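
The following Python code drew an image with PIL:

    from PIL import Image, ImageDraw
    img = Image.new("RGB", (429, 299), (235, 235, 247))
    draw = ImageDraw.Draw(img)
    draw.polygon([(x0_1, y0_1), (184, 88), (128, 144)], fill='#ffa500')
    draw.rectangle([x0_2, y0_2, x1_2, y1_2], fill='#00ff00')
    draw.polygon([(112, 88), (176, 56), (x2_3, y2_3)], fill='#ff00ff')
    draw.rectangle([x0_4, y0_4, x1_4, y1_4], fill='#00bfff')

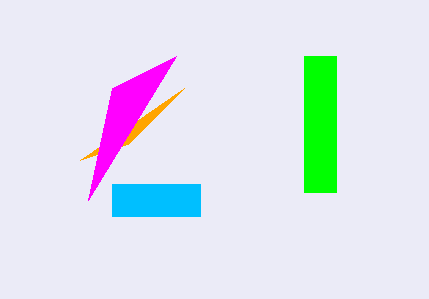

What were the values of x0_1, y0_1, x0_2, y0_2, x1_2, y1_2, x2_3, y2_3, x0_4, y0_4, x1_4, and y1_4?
x0_1 = 80
y0_1 = 160
x0_2 = 304
y0_2 = 56
x1_2 = 336
y1_2 = 192
x2_3 = 88
y2_3 = 200
x0_4 = 112
y0_4 = 184
x1_4 = 200
y1_4 = 216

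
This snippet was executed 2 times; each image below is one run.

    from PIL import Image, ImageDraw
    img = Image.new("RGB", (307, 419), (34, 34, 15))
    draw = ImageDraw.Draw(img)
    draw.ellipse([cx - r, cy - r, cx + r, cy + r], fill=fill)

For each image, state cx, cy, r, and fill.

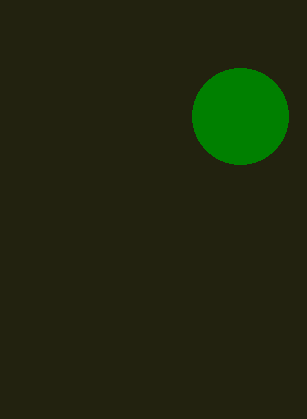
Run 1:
cx = 240; cy = 116; r = 48; fill = 'green'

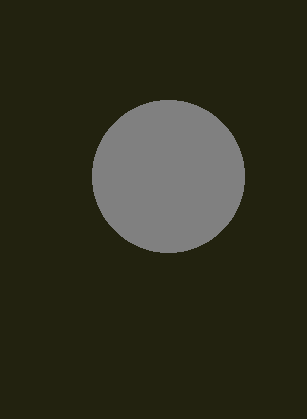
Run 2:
cx = 168; cy = 176; r = 76; fill = 'gray'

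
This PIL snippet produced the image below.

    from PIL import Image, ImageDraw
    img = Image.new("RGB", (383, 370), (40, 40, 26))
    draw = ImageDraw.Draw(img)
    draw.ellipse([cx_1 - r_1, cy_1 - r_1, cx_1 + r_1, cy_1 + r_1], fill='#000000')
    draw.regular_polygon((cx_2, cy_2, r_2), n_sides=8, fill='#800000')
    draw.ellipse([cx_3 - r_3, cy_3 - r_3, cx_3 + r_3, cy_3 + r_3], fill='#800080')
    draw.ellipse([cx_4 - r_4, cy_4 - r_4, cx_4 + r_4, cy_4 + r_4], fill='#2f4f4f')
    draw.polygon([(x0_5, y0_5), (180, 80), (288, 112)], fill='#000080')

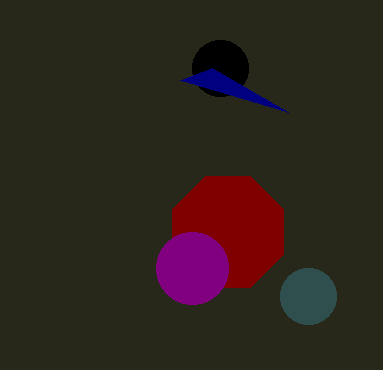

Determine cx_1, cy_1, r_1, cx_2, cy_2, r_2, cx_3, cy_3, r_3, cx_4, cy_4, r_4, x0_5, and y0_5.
cx_1 = 220
cy_1 = 68
r_1 = 28
cx_2 = 228
cy_2 = 232
r_2 = 60
cx_3 = 192
cy_3 = 268
r_3 = 36
cx_4 = 308
cy_4 = 296
r_4 = 28
x0_5 = 212
y0_5 = 68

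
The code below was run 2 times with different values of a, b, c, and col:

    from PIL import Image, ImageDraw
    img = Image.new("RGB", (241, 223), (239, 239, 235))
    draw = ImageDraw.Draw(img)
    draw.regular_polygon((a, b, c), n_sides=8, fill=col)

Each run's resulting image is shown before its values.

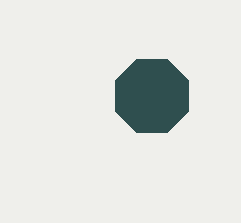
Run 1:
a = 152; b = 96; c = 40; col = 'darkslategray'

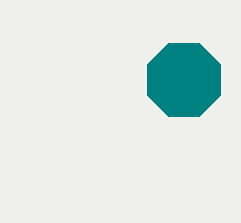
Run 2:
a = 184
b = 80
c = 40
col = 'teal'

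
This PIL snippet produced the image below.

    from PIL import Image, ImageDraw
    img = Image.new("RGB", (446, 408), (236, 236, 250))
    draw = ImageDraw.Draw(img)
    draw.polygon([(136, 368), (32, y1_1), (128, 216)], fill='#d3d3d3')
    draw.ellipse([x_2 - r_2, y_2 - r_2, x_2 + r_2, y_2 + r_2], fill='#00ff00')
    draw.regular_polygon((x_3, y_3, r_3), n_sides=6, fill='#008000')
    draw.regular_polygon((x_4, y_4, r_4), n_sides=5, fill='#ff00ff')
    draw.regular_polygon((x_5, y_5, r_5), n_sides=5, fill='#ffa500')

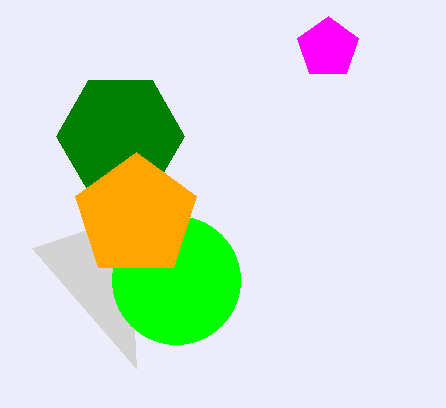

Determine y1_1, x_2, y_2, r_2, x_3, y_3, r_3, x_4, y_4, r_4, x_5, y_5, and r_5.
y1_1 = 248
x_2 = 176
y_2 = 280
r_2 = 64
x_3 = 120
y_3 = 136
r_3 = 64
x_4 = 328
y_4 = 48
r_4 = 32
x_5 = 136
y_5 = 216
r_5 = 64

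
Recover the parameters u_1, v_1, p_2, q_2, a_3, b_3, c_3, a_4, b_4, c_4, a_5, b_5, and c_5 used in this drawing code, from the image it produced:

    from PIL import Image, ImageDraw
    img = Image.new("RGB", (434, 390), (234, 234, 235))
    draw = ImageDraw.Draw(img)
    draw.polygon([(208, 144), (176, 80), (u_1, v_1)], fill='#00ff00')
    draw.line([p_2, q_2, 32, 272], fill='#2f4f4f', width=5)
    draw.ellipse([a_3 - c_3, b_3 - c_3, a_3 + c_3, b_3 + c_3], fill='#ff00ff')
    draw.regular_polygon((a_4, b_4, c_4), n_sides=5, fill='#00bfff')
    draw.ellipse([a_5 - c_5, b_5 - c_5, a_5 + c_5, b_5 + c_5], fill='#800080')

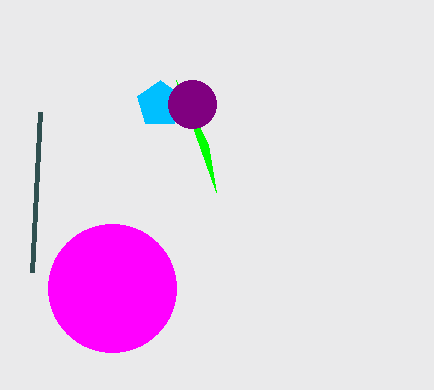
u_1 = 216, v_1 = 192, p_2 = 40, q_2 = 112, a_3 = 112, b_3 = 288, c_3 = 64, a_4 = 160, b_4 = 104, c_4 = 24, a_5 = 192, b_5 = 104, c_5 = 24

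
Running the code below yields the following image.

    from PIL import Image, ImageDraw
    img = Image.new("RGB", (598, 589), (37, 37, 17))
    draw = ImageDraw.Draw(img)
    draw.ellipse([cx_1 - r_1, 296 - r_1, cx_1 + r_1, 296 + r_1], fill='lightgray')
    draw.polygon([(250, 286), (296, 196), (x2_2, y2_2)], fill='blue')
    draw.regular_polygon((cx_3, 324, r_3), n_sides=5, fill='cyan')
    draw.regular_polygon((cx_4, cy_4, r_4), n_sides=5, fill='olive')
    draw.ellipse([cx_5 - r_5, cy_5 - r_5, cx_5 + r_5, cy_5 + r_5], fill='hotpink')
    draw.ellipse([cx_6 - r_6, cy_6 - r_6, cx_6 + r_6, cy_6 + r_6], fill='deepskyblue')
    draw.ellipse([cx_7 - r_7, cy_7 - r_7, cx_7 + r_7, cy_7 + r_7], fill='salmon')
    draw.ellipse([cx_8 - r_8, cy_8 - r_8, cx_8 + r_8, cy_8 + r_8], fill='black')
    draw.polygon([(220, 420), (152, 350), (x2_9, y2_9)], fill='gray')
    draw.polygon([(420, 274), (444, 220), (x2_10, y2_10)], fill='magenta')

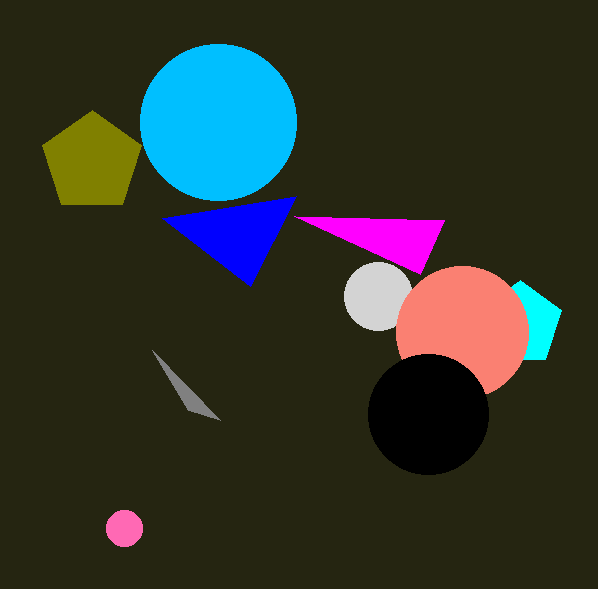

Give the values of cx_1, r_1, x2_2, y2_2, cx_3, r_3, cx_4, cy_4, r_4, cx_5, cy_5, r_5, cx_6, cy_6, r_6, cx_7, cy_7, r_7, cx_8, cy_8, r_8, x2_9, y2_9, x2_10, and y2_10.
cx_1 = 378, r_1 = 34, x2_2 = 162, y2_2 = 218, cx_3 = 520, r_3 = 44, cx_4 = 92, cy_4 = 162, r_4 = 52, cx_5 = 124, cy_5 = 528, r_5 = 18, cx_6 = 218, cy_6 = 122, r_6 = 78, cx_7 = 462, cy_7 = 332, r_7 = 66, cx_8 = 428, cy_8 = 414, r_8 = 60, x2_9 = 188, y2_9 = 410, x2_10 = 294, y2_10 = 216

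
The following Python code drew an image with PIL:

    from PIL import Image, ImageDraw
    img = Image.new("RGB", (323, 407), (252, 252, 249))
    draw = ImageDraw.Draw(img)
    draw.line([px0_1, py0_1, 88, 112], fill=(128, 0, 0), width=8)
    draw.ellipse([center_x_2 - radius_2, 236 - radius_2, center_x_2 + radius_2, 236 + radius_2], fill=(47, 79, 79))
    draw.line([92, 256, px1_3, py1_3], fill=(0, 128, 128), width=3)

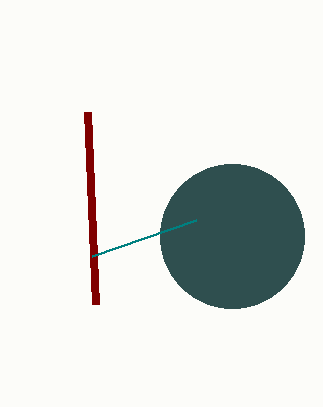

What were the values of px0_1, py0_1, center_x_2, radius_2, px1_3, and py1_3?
px0_1 = 96, py0_1 = 304, center_x_2 = 232, radius_2 = 72, px1_3 = 196, py1_3 = 220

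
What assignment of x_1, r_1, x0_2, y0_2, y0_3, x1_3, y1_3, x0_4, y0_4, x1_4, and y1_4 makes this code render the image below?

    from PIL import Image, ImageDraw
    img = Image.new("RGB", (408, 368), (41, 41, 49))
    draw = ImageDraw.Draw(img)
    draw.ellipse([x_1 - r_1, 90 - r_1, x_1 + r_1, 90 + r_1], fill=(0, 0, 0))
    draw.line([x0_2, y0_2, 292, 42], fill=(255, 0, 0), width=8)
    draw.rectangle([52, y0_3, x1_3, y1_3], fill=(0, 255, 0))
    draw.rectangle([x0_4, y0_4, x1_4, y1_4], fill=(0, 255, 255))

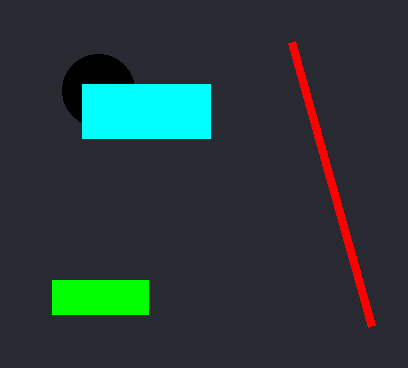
x_1 = 98, r_1 = 36, x0_2 = 372, y0_2 = 326, y0_3 = 280, x1_3 = 148, y1_3 = 314, x0_4 = 82, y0_4 = 84, x1_4 = 210, y1_4 = 138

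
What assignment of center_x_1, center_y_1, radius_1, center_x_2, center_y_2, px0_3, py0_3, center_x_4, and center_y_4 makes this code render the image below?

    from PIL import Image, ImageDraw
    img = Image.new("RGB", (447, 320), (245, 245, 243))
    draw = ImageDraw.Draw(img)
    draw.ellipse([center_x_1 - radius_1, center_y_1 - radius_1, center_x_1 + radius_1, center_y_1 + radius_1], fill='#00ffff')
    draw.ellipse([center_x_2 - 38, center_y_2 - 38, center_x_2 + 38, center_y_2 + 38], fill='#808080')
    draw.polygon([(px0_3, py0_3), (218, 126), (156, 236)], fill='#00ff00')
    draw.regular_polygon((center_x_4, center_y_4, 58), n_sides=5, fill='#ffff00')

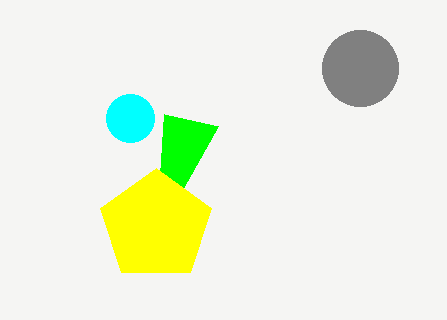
center_x_1 = 130, center_y_1 = 118, radius_1 = 24, center_x_2 = 360, center_y_2 = 68, px0_3 = 164, py0_3 = 114, center_x_4 = 156, center_y_4 = 226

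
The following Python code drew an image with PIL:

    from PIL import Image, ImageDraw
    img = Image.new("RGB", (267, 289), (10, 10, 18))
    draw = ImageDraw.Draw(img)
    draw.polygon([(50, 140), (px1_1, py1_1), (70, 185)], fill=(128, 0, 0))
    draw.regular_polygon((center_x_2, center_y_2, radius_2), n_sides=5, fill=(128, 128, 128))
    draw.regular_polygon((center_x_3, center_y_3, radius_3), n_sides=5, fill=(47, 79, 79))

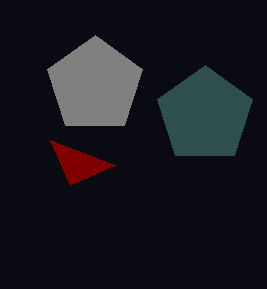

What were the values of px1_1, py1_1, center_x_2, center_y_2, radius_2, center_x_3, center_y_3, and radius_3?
px1_1 = 115, py1_1 = 165, center_x_2 = 95, center_y_2 = 85, radius_2 = 50, center_x_3 = 205, center_y_3 = 115, radius_3 = 50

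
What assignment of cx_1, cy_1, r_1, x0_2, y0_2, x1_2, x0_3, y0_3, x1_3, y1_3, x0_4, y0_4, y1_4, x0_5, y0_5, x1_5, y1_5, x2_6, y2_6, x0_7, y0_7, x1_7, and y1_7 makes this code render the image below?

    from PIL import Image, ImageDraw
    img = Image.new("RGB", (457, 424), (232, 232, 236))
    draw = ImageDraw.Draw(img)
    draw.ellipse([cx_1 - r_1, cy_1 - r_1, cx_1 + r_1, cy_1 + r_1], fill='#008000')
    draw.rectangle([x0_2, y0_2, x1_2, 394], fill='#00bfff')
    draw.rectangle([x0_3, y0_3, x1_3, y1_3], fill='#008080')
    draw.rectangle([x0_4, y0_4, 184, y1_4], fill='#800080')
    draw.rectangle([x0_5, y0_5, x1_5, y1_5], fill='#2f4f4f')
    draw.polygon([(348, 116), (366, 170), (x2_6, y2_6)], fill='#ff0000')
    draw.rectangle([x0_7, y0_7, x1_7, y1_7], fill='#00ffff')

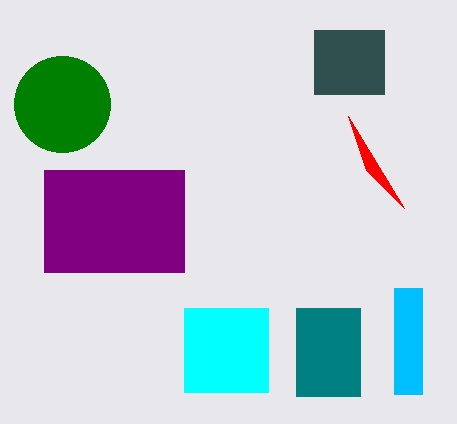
cx_1 = 62
cy_1 = 104
r_1 = 48
x0_2 = 394
y0_2 = 288
x1_2 = 422
x0_3 = 296
y0_3 = 308
x1_3 = 360
y1_3 = 396
x0_4 = 44
y0_4 = 170
y1_4 = 272
x0_5 = 314
y0_5 = 30
x1_5 = 384
y1_5 = 94
x2_6 = 404
y2_6 = 208
x0_7 = 184
y0_7 = 308
x1_7 = 268
y1_7 = 392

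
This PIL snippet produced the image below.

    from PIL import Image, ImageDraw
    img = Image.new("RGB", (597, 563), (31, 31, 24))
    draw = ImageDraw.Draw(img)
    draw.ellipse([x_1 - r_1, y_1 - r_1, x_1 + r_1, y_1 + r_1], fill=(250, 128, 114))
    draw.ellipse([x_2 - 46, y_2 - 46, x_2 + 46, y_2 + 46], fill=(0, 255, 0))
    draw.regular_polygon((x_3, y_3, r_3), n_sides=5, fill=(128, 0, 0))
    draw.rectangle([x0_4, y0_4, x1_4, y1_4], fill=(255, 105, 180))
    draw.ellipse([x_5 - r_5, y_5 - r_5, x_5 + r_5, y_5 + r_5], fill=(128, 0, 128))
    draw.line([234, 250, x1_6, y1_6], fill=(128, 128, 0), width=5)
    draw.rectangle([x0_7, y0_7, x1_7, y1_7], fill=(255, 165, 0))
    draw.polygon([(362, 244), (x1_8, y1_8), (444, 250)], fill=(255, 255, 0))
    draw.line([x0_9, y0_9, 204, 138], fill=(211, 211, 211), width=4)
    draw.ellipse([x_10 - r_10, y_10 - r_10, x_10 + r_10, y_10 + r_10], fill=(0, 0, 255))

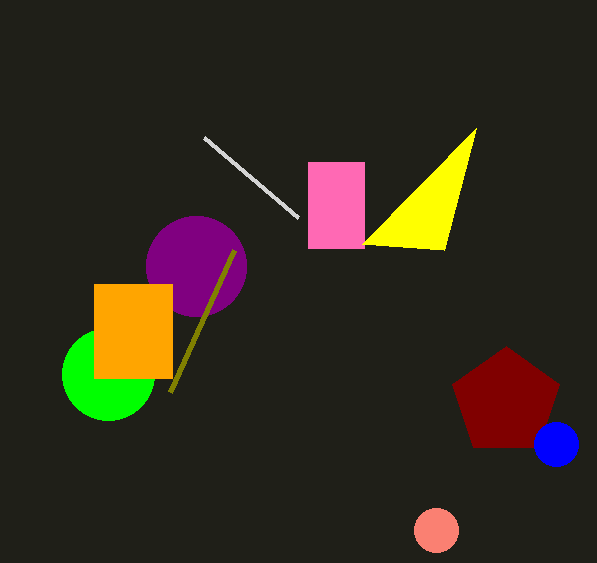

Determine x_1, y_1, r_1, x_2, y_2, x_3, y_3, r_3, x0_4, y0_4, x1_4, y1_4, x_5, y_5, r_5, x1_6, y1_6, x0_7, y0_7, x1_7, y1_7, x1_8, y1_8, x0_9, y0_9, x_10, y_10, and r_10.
x_1 = 436; y_1 = 530; r_1 = 22; x_2 = 108; y_2 = 374; x_3 = 506; y_3 = 402; r_3 = 56; x0_4 = 308; y0_4 = 162; x1_4 = 364; y1_4 = 248; x_5 = 196; y_5 = 266; r_5 = 50; x1_6 = 170; y1_6 = 392; x0_7 = 94; y0_7 = 284; x1_7 = 172; y1_7 = 378; x1_8 = 476; y1_8 = 128; x0_9 = 298; y0_9 = 218; x_10 = 556; y_10 = 444; r_10 = 22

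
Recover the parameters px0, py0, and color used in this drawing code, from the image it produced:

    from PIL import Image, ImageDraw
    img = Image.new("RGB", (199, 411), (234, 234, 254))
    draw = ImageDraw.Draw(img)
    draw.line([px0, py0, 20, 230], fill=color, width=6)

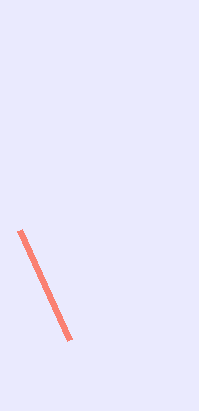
px0 = 70; py0 = 340; color = 'salmon'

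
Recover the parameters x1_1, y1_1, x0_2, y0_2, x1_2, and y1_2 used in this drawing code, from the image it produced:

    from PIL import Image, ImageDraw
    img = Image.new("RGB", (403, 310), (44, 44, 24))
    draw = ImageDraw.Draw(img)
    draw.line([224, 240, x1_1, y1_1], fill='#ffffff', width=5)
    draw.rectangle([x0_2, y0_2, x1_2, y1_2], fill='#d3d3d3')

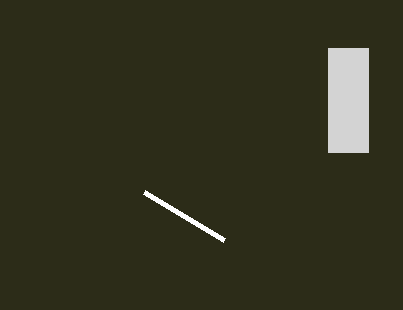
x1_1 = 144; y1_1 = 192; x0_2 = 328; y0_2 = 48; x1_2 = 368; y1_2 = 152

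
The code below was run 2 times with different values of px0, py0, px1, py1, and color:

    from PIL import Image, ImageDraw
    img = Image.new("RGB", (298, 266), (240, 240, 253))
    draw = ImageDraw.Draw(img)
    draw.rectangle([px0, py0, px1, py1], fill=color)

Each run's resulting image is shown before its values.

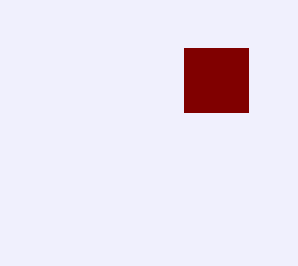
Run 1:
px0 = 184; py0 = 48; px1 = 248; py1 = 112; color = 'maroon'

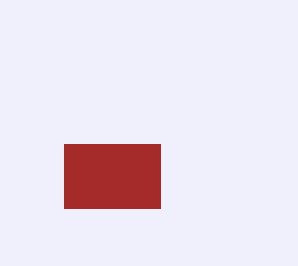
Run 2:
px0 = 64
py0 = 144
px1 = 160
py1 = 208
color = 'brown'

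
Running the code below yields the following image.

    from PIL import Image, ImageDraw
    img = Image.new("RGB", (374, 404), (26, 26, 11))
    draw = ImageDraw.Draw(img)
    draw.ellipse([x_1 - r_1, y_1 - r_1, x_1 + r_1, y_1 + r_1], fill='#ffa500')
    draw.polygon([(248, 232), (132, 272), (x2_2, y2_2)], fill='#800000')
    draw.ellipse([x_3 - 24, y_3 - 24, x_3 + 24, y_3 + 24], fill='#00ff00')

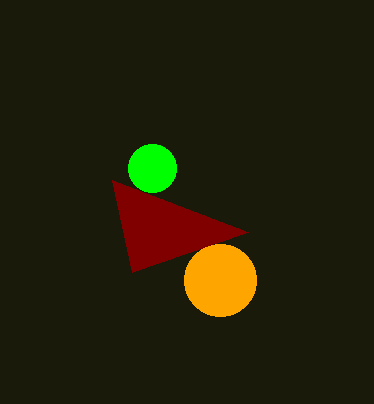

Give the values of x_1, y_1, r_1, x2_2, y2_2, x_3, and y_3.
x_1 = 220
y_1 = 280
r_1 = 36
x2_2 = 112
y2_2 = 180
x_3 = 152
y_3 = 168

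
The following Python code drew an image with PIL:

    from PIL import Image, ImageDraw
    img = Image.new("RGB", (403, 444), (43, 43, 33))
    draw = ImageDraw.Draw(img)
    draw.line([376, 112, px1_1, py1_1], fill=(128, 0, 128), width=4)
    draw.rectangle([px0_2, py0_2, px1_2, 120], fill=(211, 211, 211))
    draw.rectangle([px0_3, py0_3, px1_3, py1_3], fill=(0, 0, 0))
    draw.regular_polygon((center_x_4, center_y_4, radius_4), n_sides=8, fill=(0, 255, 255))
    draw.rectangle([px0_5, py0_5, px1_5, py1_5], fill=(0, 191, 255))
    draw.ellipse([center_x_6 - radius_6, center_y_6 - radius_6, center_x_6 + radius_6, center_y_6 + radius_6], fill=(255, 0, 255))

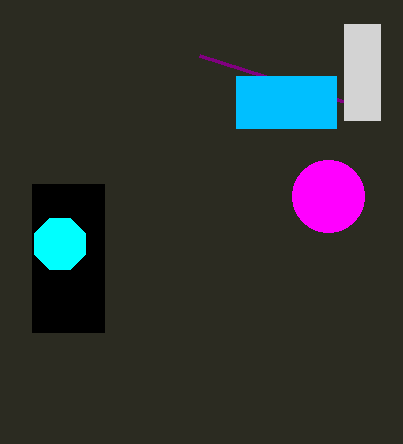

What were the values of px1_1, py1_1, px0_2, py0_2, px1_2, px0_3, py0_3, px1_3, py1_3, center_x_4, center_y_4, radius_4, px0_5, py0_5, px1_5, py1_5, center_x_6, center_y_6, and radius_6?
px1_1 = 200
py1_1 = 56
px0_2 = 344
py0_2 = 24
px1_2 = 380
px0_3 = 32
py0_3 = 184
px1_3 = 104
py1_3 = 332
center_x_4 = 60
center_y_4 = 244
radius_4 = 28
px0_5 = 236
py0_5 = 76
px1_5 = 336
py1_5 = 128
center_x_6 = 328
center_y_6 = 196
radius_6 = 36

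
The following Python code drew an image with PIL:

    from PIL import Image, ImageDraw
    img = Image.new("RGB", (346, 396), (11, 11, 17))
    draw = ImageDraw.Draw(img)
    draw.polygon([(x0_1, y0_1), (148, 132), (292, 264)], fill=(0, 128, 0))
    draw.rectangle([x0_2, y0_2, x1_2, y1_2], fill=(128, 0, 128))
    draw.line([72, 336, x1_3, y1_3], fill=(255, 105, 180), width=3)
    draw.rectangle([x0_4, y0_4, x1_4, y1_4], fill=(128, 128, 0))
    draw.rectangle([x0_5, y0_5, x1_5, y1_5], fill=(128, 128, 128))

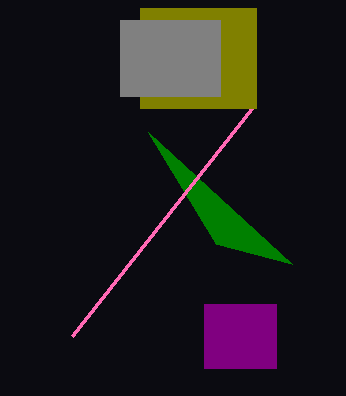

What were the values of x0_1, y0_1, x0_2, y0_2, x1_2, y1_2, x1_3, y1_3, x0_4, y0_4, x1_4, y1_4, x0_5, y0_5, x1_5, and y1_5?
x0_1 = 216
y0_1 = 244
x0_2 = 204
y0_2 = 304
x1_2 = 276
y1_2 = 368
x1_3 = 252
y1_3 = 108
x0_4 = 140
y0_4 = 8
x1_4 = 256
y1_4 = 108
x0_5 = 120
y0_5 = 20
x1_5 = 220
y1_5 = 96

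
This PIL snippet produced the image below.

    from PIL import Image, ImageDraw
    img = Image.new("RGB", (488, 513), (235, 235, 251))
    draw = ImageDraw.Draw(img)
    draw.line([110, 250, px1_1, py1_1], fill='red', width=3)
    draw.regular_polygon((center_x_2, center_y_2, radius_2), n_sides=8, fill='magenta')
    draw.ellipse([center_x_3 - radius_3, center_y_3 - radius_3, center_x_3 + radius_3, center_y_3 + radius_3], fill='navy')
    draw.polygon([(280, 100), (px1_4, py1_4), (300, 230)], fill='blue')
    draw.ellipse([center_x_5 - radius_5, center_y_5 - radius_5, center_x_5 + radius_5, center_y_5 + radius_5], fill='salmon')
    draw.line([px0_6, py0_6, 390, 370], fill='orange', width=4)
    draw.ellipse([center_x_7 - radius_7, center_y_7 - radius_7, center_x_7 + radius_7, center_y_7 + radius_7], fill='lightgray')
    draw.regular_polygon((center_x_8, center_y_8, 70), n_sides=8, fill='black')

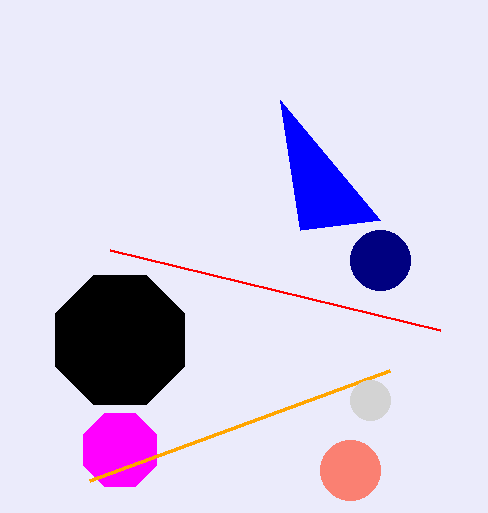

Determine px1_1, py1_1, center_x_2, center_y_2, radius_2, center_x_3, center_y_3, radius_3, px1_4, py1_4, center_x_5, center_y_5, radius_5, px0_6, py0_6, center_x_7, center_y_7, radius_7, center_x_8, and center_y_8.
px1_1 = 440
py1_1 = 330
center_x_2 = 120
center_y_2 = 450
radius_2 = 40
center_x_3 = 380
center_y_3 = 260
radius_3 = 30
px1_4 = 380
py1_4 = 220
center_x_5 = 350
center_y_5 = 470
radius_5 = 30
px0_6 = 90
py0_6 = 480
center_x_7 = 370
center_y_7 = 400
radius_7 = 20
center_x_8 = 120
center_y_8 = 340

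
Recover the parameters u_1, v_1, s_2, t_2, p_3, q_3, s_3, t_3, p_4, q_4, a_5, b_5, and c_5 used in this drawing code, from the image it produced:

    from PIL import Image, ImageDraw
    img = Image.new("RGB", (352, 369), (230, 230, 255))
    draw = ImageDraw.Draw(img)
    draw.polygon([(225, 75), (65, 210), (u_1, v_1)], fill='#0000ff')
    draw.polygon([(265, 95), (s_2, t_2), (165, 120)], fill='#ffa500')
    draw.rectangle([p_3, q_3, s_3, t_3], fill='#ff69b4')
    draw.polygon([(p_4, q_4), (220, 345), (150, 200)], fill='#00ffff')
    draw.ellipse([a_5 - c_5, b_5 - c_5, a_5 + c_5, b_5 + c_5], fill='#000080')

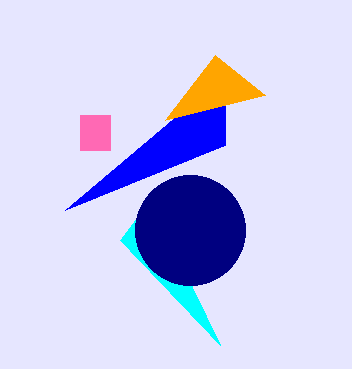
u_1 = 225, v_1 = 145, s_2 = 215, t_2 = 55, p_3 = 80, q_3 = 115, s_3 = 110, t_3 = 150, p_4 = 120, q_4 = 240, a_5 = 190, b_5 = 230, c_5 = 55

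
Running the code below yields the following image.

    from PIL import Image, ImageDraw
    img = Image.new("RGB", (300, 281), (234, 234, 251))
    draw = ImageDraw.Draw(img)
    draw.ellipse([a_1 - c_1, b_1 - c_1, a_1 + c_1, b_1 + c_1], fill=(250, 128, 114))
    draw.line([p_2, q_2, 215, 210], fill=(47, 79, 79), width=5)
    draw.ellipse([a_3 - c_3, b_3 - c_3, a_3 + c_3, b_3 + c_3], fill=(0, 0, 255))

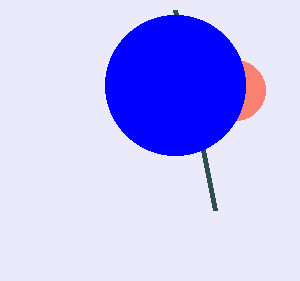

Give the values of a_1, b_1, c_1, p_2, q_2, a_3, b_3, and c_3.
a_1 = 235, b_1 = 90, c_1 = 30, p_2 = 175, q_2 = 10, a_3 = 175, b_3 = 85, c_3 = 70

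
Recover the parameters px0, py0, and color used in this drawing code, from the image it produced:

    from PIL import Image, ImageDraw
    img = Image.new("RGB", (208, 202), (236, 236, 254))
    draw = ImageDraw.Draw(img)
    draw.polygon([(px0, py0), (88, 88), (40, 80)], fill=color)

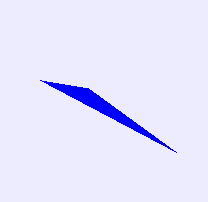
px0 = 176
py0 = 152
color = 'blue'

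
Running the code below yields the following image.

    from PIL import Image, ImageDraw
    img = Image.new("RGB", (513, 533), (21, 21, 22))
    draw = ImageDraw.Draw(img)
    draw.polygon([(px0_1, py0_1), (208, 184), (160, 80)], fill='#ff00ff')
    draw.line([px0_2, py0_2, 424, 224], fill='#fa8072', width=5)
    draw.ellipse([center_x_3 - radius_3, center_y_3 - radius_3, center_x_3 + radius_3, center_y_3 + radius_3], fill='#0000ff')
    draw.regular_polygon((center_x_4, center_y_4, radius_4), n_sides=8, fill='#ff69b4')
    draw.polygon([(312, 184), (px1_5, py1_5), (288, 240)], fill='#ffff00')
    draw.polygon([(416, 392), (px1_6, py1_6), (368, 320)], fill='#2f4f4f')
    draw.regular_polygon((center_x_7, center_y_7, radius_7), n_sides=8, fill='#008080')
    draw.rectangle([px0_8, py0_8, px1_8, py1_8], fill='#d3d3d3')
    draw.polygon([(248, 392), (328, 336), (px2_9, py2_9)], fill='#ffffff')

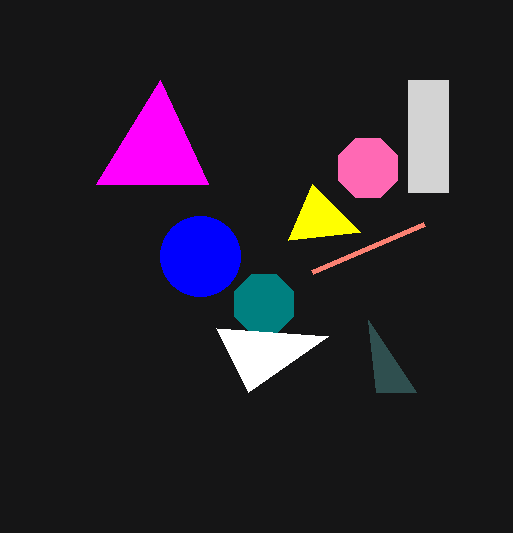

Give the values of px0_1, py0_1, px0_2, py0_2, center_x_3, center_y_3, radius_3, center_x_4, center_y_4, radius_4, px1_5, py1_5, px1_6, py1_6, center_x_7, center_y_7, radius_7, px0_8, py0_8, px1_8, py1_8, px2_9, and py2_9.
px0_1 = 96; py0_1 = 184; px0_2 = 312; py0_2 = 272; center_x_3 = 200; center_y_3 = 256; radius_3 = 40; center_x_4 = 368; center_y_4 = 168; radius_4 = 32; px1_5 = 360; py1_5 = 232; px1_6 = 376; py1_6 = 392; center_x_7 = 264; center_y_7 = 304; radius_7 = 32; px0_8 = 408; py0_8 = 80; px1_8 = 448; py1_8 = 192; px2_9 = 216; py2_9 = 328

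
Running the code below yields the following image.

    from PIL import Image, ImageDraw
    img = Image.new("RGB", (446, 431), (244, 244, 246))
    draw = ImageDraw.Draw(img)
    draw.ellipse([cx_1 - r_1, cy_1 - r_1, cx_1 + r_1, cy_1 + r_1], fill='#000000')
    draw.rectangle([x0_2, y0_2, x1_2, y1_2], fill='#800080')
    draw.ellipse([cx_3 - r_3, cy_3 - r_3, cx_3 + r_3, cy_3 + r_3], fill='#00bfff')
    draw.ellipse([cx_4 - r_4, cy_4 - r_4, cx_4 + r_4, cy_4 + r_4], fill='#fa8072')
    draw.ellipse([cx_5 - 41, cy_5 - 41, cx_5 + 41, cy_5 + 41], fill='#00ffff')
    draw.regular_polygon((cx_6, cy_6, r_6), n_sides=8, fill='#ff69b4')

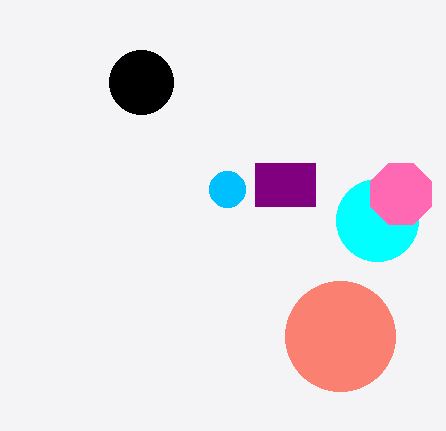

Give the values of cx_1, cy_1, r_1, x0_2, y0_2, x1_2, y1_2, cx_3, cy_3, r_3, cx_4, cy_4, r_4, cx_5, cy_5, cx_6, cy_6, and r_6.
cx_1 = 141
cy_1 = 82
r_1 = 32
x0_2 = 255
y0_2 = 163
x1_2 = 315
y1_2 = 206
cx_3 = 227
cy_3 = 189
r_3 = 18
cx_4 = 340
cy_4 = 336
r_4 = 55
cx_5 = 377
cy_5 = 220
cx_6 = 401
cy_6 = 194
r_6 = 33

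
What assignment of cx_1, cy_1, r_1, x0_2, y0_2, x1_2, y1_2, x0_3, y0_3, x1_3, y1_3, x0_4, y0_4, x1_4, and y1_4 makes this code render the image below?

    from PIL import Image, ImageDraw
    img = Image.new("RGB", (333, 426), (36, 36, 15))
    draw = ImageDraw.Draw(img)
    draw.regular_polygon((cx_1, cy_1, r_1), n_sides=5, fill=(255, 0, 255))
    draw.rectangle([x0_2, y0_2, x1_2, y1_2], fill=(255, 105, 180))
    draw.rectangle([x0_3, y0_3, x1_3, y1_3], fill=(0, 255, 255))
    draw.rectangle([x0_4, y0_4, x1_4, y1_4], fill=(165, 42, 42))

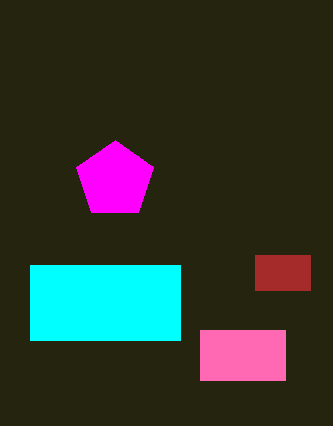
cx_1 = 115, cy_1 = 180, r_1 = 40, x0_2 = 200, y0_2 = 330, x1_2 = 285, y1_2 = 380, x0_3 = 30, y0_3 = 265, x1_3 = 180, y1_3 = 340, x0_4 = 255, y0_4 = 255, x1_4 = 310, y1_4 = 290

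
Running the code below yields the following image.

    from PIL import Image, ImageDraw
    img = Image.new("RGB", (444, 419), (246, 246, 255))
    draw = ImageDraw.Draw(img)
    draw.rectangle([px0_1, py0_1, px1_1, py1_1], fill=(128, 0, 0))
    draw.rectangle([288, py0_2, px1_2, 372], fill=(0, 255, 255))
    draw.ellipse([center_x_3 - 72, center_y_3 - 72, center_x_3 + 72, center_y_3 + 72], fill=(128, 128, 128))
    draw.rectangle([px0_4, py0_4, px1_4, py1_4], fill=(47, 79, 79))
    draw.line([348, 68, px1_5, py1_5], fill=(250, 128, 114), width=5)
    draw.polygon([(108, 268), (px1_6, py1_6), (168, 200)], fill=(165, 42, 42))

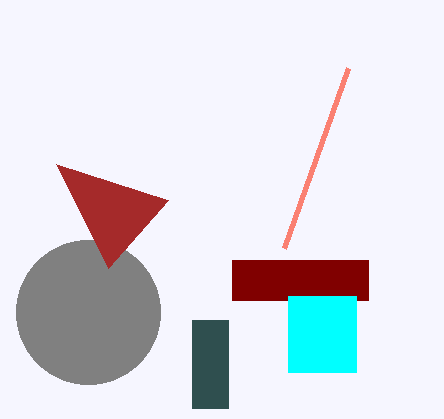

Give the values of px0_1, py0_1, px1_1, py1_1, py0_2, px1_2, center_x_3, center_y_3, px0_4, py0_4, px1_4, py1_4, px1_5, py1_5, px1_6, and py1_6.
px0_1 = 232
py0_1 = 260
px1_1 = 368
py1_1 = 300
py0_2 = 296
px1_2 = 356
center_x_3 = 88
center_y_3 = 312
px0_4 = 192
py0_4 = 320
px1_4 = 228
py1_4 = 408
px1_5 = 284
py1_5 = 248
px1_6 = 56
py1_6 = 164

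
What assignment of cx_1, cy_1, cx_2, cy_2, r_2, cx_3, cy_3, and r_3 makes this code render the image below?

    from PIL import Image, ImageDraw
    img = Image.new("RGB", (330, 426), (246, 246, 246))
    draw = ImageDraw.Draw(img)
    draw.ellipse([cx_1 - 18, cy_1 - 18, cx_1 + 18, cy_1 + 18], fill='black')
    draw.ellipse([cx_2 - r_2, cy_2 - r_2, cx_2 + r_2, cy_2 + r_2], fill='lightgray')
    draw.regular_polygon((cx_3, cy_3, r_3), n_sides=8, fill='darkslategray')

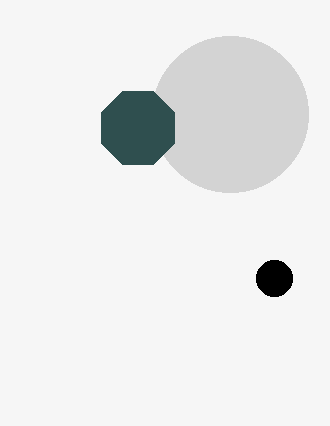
cx_1 = 274, cy_1 = 278, cx_2 = 230, cy_2 = 114, r_2 = 78, cx_3 = 138, cy_3 = 128, r_3 = 40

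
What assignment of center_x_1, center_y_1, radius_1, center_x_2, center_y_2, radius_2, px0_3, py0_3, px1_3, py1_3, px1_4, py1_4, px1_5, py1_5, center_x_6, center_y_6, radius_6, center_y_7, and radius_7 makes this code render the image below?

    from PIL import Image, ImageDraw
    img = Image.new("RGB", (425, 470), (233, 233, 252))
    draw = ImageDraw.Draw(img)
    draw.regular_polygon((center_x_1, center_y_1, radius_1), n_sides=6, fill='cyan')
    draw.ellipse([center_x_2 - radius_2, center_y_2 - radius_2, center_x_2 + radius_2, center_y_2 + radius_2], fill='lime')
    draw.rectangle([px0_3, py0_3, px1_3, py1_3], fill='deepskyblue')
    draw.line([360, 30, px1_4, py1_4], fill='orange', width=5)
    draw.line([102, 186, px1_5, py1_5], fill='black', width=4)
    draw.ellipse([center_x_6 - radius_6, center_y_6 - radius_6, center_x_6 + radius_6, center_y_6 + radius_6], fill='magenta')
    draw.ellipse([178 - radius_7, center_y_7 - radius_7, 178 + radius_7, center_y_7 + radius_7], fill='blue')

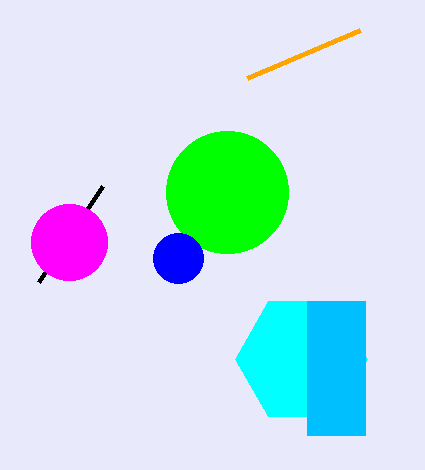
center_x_1 = 301
center_y_1 = 359
radius_1 = 66
center_x_2 = 227
center_y_2 = 192
radius_2 = 61
px0_3 = 307
py0_3 = 301
px1_3 = 365
py1_3 = 435
px1_4 = 247
py1_4 = 78
px1_5 = 38
py1_5 = 282
center_x_6 = 69
center_y_6 = 242
radius_6 = 38
center_y_7 = 258
radius_7 = 25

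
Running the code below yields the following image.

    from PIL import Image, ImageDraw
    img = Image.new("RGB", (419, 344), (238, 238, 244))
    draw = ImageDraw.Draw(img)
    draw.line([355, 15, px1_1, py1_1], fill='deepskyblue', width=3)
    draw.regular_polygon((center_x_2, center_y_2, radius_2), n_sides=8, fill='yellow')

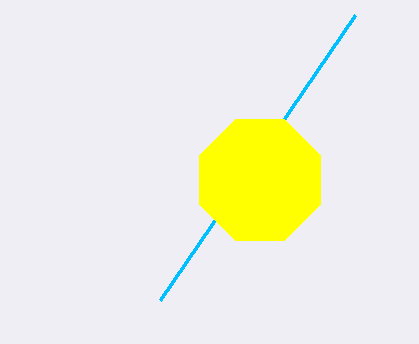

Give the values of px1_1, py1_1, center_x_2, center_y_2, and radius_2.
px1_1 = 160; py1_1 = 300; center_x_2 = 260; center_y_2 = 180; radius_2 = 65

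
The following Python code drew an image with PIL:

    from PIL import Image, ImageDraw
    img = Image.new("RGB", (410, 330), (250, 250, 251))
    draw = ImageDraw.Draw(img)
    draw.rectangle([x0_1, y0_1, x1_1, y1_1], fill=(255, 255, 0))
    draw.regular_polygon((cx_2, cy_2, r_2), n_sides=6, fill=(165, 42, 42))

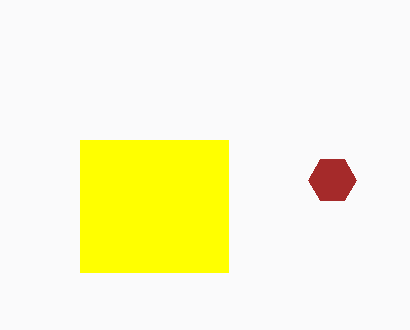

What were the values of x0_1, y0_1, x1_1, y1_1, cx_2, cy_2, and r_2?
x0_1 = 80; y0_1 = 140; x1_1 = 228; y1_1 = 272; cx_2 = 332; cy_2 = 180; r_2 = 24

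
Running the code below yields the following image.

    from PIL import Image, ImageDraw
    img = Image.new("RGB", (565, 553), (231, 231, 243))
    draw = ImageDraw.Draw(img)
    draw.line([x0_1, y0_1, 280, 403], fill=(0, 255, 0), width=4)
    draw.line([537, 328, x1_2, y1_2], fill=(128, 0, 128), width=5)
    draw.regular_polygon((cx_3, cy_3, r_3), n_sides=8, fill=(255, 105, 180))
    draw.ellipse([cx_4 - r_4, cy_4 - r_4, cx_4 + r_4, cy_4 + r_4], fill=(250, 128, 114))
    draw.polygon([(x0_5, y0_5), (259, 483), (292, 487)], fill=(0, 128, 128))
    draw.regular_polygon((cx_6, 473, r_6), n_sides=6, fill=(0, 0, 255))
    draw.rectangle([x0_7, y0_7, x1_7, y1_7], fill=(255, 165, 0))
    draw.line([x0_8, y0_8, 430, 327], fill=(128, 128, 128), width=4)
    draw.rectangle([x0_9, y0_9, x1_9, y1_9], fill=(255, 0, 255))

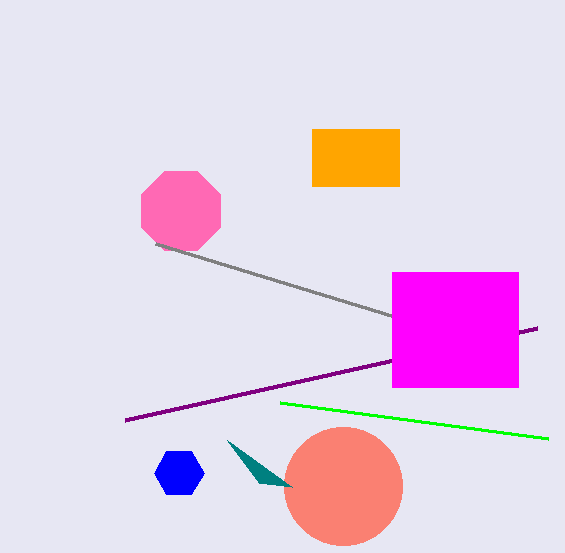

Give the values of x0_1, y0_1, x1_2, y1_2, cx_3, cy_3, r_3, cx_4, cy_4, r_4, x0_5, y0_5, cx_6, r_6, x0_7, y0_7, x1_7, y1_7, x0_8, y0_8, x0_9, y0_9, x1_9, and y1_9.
x0_1 = 548
y0_1 = 439
x1_2 = 125
y1_2 = 420
cx_3 = 181
cy_3 = 211
r_3 = 43
cx_4 = 343
cy_4 = 486
r_4 = 59
x0_5 = 227
y0_5 = 440
cx_6 = 179
r_6 = 25
x0_7 = 312
y0_7 = 129
x1_7 = 399
y1_7 = 186
x0_8 = 155
y0_8 = 243
x0_9 = 392
y0_9 = 272
x1_9 = 518
y1_9 = 387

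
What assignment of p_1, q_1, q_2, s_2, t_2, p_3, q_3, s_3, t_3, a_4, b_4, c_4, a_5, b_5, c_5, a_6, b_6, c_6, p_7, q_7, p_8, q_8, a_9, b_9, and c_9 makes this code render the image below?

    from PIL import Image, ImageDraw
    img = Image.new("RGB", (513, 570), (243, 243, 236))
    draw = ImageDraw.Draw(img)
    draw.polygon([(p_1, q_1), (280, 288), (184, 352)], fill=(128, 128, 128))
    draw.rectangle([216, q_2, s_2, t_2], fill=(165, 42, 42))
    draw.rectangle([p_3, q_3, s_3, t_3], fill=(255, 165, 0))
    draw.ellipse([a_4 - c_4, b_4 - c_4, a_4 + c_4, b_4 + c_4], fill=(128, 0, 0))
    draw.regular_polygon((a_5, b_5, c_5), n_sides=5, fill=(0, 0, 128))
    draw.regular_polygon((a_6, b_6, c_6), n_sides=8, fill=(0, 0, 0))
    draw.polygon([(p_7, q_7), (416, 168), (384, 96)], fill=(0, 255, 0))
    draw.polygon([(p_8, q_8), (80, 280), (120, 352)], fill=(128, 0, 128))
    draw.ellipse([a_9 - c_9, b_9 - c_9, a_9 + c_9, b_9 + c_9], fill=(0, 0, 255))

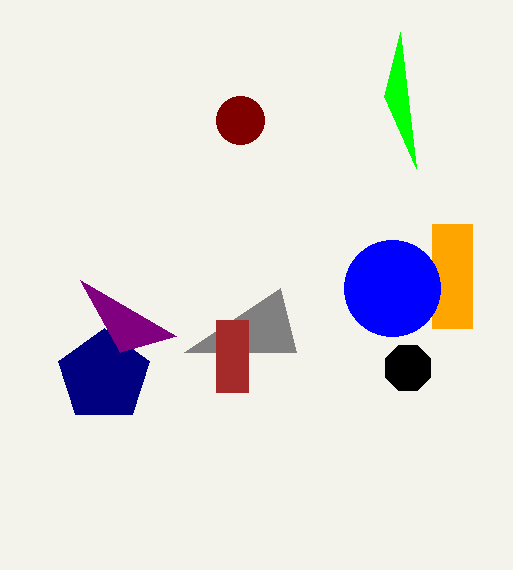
p_1 = 296; q_1 = 352; q_2 = 320; s_2 = 248; t_2 = 392; p_3 = 432; q_3 = 224; s_3 = 472; t_3 = 328; a_4 = 240; b_4 = 120; c_4 = 24; a_5 = 104; b_5 = 376; c_5 = 48; a_6 = 408; b_6 = 368; c_6 = 24; p_7 = 400; q_7 = 32; p_8 = 176; q_8 = 336; a_9 = 392; b_9 = 288; c_9 = 48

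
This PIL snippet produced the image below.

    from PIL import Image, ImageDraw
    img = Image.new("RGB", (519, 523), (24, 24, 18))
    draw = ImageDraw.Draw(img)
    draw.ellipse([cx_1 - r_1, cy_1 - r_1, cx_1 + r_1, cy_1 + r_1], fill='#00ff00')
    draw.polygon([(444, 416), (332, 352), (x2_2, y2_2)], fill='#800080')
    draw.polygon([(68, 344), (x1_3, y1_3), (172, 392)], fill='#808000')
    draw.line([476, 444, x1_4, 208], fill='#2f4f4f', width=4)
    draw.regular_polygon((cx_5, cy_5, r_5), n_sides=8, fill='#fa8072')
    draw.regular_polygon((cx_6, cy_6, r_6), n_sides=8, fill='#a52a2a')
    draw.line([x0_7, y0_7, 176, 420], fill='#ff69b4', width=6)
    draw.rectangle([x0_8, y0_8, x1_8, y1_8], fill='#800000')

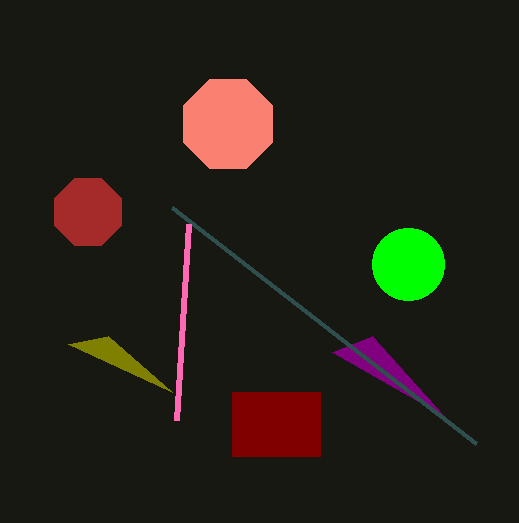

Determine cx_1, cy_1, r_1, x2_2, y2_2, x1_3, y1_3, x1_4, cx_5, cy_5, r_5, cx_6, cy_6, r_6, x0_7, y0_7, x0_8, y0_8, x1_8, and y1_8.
cx_1 = 408, cy_1 = 264, r_1 = 36, x2_2 = 372, y2_2 = 336, x1_3 = 108, y1_3 = 336, x1_4 = 172, cx_5 = 228, cy_5 = 124, r_5 = 48, cx_6 = 88, cy_6 = 212, r_6 = 36, x0_7 = 188, y0_7 = 224, x0_8 = 232, y0_8 = 392, x1_8 = 320, y1_8 = 456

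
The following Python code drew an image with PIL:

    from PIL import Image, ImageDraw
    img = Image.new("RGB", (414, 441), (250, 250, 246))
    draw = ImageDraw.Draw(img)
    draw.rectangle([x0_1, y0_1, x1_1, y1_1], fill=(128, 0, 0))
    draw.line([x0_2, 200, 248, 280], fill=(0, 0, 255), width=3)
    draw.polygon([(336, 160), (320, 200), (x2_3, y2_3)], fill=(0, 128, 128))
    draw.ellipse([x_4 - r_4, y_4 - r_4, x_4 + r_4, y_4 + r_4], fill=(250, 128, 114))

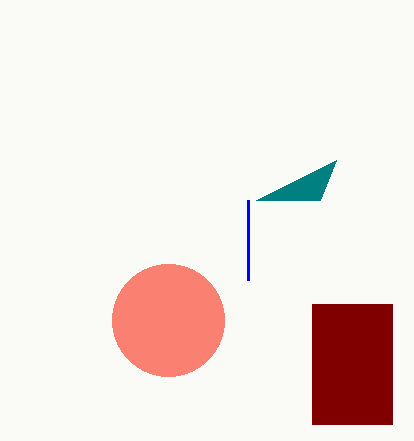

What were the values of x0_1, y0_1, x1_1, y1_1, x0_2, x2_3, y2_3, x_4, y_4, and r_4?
x0_1 = 312
y0_1 = 304
x1_1 = 392
y1_1 = 424
x0_2 = 248
x2_3 = 256
y2_3 = 200
x_4 = 168
y_4 = 320
r_4 = 56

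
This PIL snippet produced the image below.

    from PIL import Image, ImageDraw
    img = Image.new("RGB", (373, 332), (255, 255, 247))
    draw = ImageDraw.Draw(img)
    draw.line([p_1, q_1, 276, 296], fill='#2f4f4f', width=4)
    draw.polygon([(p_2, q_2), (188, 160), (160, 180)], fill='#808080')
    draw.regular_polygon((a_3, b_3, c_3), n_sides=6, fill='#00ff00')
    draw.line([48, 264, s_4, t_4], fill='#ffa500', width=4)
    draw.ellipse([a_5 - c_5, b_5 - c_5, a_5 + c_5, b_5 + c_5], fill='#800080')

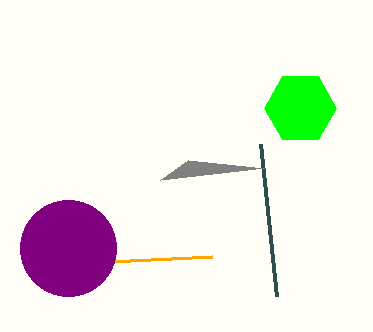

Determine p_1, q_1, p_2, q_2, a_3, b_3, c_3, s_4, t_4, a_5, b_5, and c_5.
p_1 = 260, q_1 = 144, p_2 = 264, q_2 = 168, a_3 = 300, b_3 = 108, c_3 = 36, s_4 = 212, t_4 = 256, a_5 = 68, b_5 = 248, c_5 = 48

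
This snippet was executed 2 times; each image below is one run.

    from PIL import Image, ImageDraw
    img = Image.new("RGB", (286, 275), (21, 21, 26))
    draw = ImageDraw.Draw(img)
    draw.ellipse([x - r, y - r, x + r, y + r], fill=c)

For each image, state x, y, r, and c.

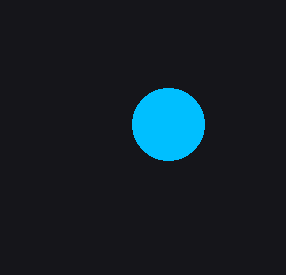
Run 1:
x = 168; y = 124; r = 36; c = 'deepskyblue'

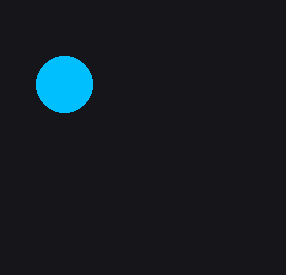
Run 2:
x = 64; y = 84; r = 28; c = 'deepskyblue'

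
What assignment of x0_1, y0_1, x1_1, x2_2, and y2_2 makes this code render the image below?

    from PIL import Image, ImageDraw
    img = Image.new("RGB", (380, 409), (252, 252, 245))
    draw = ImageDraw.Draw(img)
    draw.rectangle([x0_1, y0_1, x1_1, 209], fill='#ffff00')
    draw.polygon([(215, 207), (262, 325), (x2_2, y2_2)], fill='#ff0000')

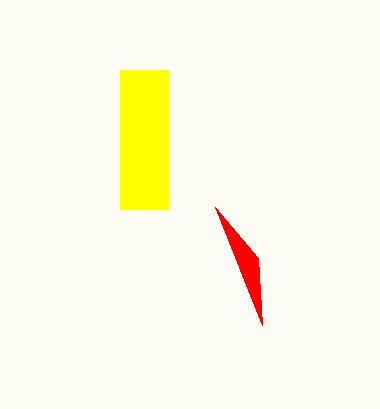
x0_1 = 120, y0_1 = 70, x1_1 = 168, x2_2 = 258, y2_2 = 258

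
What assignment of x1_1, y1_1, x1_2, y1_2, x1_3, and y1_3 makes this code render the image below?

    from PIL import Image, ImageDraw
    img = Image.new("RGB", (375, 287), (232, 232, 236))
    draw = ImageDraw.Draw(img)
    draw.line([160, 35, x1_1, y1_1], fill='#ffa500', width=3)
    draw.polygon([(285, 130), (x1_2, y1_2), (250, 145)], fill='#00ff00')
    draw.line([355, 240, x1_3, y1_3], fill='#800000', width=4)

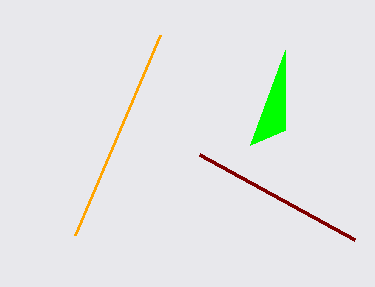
x1_1 = 75; y1_1 = 235; x1_2 = 285; y1_2 = 50; x1_3 = 200; y1_3 = 155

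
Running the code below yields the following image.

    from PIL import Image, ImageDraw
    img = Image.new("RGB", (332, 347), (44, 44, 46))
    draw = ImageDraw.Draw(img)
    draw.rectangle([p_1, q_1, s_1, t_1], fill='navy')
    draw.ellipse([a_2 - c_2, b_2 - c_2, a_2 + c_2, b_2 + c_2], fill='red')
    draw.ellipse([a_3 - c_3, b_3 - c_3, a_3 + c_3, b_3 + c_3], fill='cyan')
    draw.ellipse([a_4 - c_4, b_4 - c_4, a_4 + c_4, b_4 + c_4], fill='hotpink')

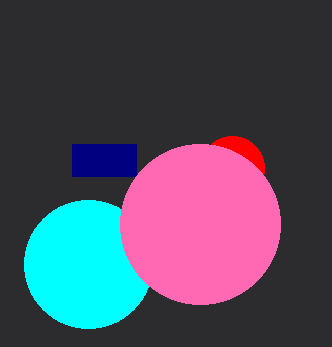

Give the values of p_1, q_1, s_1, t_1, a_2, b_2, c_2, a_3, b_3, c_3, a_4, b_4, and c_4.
p_1 = 72
q_1 = 144
s_1 = 136
t_1 = 176
a_2 = 232
b_2 = 168
c_2 = 32
a_3 = 88
b_3 = 264
c_3 = 64
a_4 = 200
b_4 = 224
c_4 = 80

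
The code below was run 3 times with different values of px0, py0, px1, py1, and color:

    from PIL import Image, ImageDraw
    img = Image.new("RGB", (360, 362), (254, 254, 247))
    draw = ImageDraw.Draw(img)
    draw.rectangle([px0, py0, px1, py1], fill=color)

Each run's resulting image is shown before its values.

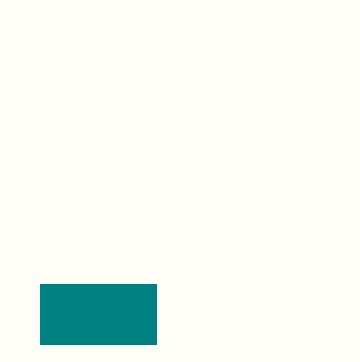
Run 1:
px0 = 40; py0 = 284; px1 = 156; py1 = 344; color = 'teal'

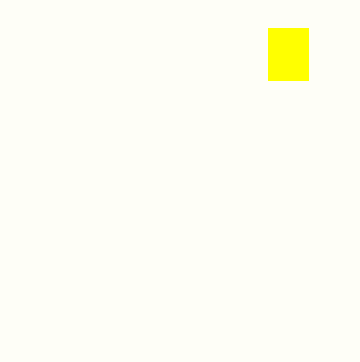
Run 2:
px0 = 268, py0 = 28, px1 = 308, py1 = 80, color = 'yellow'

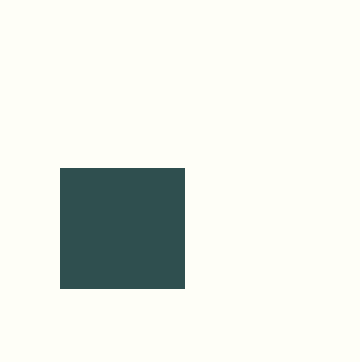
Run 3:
px0 = 60
py0 = 168
px1 = 184
py1 = 288
color = 'darkslategray'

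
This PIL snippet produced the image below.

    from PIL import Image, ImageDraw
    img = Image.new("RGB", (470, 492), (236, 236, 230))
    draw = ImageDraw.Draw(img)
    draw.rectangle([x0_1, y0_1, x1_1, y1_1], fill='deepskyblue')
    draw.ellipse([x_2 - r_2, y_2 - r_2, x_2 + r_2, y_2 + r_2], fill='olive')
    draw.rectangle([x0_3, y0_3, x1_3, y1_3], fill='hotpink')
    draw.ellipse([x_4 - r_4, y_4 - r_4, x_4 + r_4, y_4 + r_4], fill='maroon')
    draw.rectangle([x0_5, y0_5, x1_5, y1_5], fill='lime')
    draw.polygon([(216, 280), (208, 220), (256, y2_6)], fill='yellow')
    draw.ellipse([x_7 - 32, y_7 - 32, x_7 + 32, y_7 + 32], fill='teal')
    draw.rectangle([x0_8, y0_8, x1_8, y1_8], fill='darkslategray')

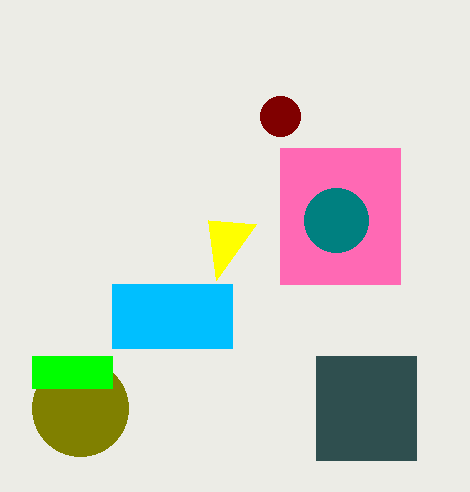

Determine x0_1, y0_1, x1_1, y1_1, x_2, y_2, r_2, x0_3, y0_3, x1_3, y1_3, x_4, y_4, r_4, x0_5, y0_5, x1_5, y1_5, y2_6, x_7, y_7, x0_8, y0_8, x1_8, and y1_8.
x0_1 = 112
y0_1 = 284
x1_1 = 232
y1_1 = 348
x_2 = 80
y_2 = 408
r_2 = 48
x0_3 = 280
y0_3 = 148
x1_3 = 400
y1_3 = 284
x_4 = 280
y_4 = 116
r_4 = 20
x0_5 = 32
y0_5 = 356
x1_5 = 112
y1_5 = 388
y2_6 = 224
x_7 = 336
y_7 = 220
x0_8 = 316
y0_8 = 356
x1_8 = 416
y1_8 = 460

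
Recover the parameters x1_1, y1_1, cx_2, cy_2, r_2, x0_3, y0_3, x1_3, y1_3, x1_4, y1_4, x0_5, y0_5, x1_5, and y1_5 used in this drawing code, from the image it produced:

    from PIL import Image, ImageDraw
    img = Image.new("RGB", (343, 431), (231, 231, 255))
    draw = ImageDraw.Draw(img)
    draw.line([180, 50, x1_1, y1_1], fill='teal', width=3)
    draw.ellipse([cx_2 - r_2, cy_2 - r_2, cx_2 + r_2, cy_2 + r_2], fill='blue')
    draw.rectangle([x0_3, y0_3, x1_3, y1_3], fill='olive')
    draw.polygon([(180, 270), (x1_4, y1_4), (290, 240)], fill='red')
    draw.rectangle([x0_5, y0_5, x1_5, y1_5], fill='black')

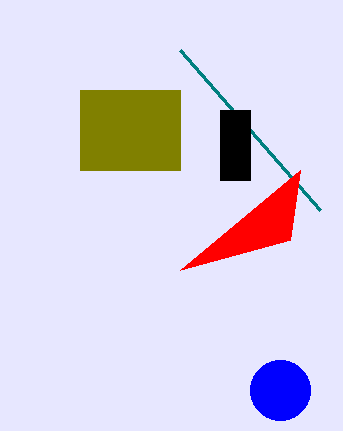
x1_1 = 320, y1_1 = 210, cx_2 = 280, cy_2 = 390, r_2 = 30, x0_3 = 80, y0_3 = 90, x1_3 = 180, y1_3 = 170, x1_4 = 300, y1_4 = 170, x0_5 = 220, y0_5 = 110, x1_5 = 250, y1_5 = 180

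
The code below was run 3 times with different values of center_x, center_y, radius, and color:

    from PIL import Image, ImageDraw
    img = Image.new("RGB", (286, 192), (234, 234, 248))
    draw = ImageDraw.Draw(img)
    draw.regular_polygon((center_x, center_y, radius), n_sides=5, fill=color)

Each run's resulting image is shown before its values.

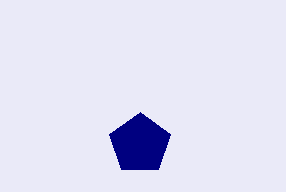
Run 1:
center_x = 140; center_y = 144; radius = 32; color = 'navy'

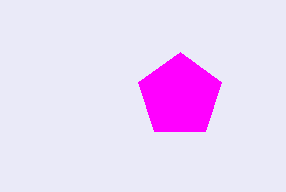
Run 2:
center_x = 180
center_y = 96
radius = 44
color = 'magenta'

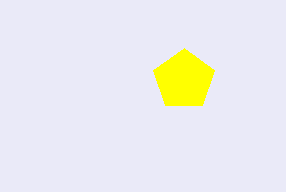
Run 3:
center_x = 184, center_y = 80, radius = 32, color = 'yellow'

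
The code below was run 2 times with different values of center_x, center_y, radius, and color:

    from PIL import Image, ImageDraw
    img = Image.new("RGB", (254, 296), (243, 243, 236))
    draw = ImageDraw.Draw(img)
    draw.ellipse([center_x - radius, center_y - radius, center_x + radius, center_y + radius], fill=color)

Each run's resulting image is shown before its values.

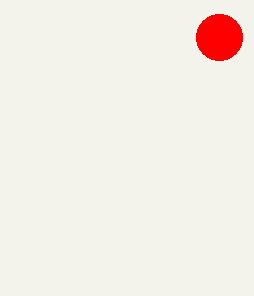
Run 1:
center_x = 219, center_y = 37, radius = 23, color = 'red'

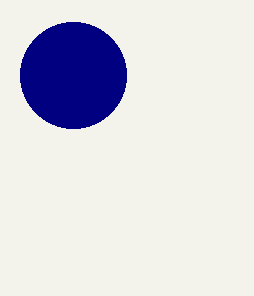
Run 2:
center_x = 73; center_y = 75; radius = 53; color = 'navy'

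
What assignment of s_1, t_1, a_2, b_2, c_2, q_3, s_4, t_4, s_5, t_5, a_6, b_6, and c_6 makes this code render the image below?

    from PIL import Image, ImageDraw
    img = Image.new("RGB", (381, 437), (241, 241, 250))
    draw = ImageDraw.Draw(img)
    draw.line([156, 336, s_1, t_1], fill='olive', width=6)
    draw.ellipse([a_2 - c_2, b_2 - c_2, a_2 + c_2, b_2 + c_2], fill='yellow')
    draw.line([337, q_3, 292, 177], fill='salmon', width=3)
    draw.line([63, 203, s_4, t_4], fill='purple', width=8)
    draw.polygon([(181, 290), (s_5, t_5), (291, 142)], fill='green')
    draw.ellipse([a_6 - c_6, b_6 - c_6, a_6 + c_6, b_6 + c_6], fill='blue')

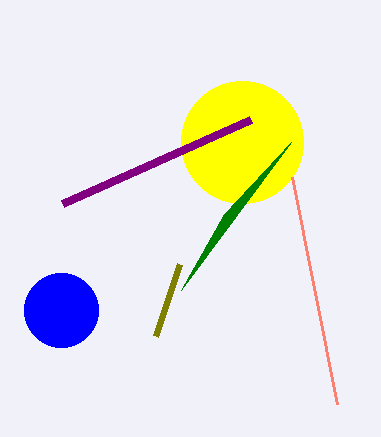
s_1 = 180, t_1 = 264, a_2 = 242, b_2 = 142, c_2 = 61, q_3 = 404, s_4 = 251, t_4 = 119, s_5 = 224, t_5 = 214, a_6 = 61, b_6 = 310, c_6 = 37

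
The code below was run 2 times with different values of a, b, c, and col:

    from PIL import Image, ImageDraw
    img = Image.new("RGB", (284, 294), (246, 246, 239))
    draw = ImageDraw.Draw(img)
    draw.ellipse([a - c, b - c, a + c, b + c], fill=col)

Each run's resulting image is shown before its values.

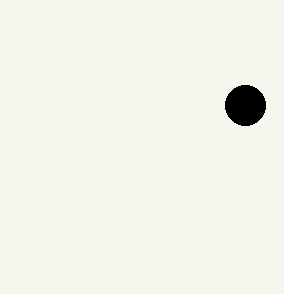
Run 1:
a = 245, b = 105, c = 20, col = 'black'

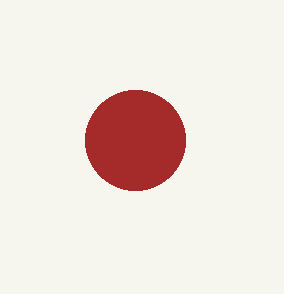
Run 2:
a = 135, b = 140, c = 50, col = 'brown'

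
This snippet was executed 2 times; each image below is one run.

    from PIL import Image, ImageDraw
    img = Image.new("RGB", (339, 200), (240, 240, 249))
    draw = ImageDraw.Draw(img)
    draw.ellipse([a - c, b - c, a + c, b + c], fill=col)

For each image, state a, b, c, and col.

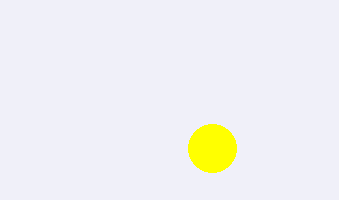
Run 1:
a = 212, b = 148, c = 24, col = 'yellow'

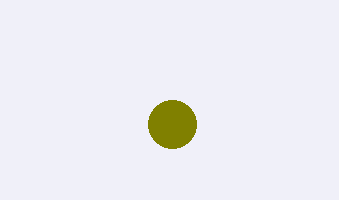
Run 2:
a = 172, b = 124, c = 24, col = 'olive'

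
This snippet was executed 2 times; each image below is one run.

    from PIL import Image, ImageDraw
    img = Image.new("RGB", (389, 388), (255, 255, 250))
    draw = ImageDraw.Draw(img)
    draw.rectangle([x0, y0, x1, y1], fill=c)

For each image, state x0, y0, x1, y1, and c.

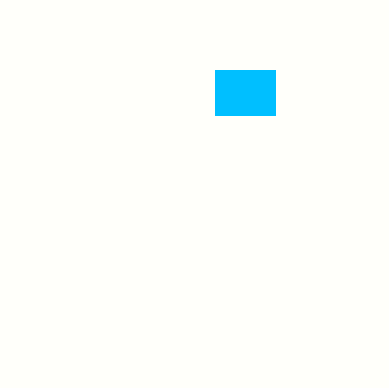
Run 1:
x0 = 215, y0 = 70, x1 = 275, y1 = 115, c = 'deepskyblue'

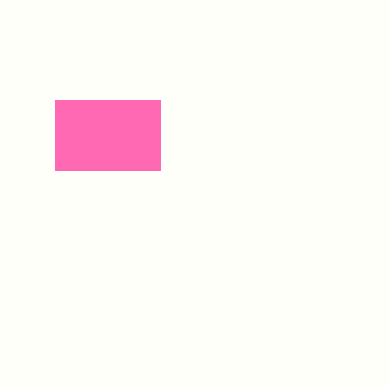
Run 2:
x0 = 55, y0 = 100, x1 = 160, y1 = 170, c = 'hotpink'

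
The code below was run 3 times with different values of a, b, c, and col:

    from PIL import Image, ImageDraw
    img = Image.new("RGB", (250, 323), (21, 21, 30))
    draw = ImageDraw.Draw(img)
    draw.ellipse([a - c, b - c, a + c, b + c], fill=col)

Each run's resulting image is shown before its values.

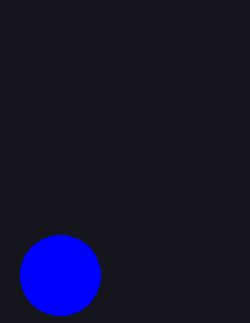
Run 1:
a = 60; b = 275; c = 40; col = 'blue'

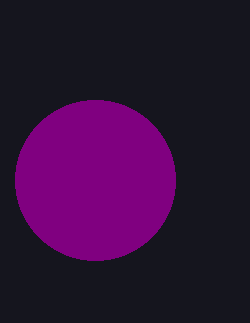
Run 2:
a = 95; b = 180; c = 80; col = 'purple'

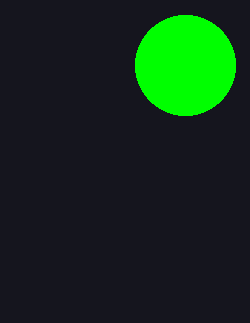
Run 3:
a = 185
b = 65
c = 50
col = 'lime'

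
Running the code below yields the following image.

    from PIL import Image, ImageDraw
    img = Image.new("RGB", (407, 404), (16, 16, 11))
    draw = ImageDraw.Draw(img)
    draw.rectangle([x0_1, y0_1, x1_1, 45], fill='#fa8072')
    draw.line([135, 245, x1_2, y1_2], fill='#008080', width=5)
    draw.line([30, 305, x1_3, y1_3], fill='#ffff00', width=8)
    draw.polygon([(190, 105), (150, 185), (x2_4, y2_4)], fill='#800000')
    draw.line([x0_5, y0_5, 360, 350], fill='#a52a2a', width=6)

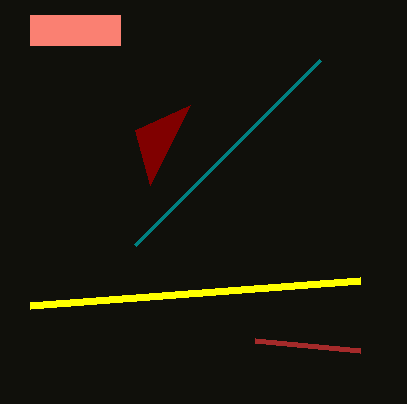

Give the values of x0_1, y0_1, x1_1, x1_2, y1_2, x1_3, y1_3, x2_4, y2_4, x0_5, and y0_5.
x0_1 = 30, y0_1 = 15, x1_1 = 120, x1_2 = 320, y1_2 = 60, x1_3 = 360, y1_3 = 280, x2_4 = 135, y2_4 = 130, x0_5 = 255, y0_5 = 340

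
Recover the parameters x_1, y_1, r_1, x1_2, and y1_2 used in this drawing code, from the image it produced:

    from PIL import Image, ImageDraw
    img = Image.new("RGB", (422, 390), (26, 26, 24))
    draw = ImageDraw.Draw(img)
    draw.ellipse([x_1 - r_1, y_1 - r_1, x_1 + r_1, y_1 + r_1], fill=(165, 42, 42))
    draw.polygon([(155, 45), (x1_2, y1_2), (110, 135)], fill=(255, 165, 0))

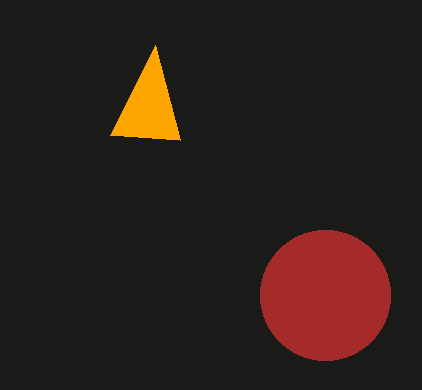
x_1 = 325; y_1 = 295; r_1 = 65; x1_2 = 180; y1_2 = 140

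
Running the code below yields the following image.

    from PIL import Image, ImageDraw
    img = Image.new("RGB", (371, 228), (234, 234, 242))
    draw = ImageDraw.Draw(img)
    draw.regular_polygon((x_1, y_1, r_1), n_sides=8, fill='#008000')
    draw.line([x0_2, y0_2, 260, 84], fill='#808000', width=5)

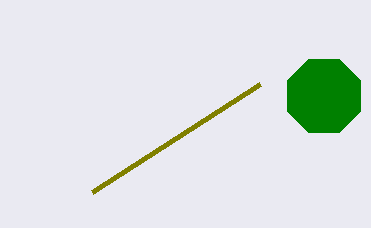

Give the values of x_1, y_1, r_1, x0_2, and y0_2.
x_1 = 324, y_1 = 96, r_1 = 40, x0_2 = 92, y0_2 = 192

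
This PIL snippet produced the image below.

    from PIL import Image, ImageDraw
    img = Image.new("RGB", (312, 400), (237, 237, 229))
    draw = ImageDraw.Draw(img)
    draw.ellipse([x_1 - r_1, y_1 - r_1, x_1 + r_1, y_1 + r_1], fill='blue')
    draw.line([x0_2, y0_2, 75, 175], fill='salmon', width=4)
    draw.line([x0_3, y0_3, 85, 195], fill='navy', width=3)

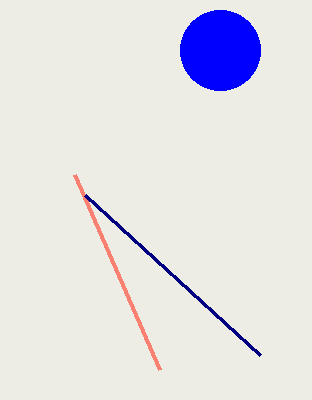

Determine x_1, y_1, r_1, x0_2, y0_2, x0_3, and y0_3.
x_1 = 220
y_1 = 50
r_1 = 40
x0_2 = 160
y0_2 = 370
x0_3 = 260
y0_3 = 355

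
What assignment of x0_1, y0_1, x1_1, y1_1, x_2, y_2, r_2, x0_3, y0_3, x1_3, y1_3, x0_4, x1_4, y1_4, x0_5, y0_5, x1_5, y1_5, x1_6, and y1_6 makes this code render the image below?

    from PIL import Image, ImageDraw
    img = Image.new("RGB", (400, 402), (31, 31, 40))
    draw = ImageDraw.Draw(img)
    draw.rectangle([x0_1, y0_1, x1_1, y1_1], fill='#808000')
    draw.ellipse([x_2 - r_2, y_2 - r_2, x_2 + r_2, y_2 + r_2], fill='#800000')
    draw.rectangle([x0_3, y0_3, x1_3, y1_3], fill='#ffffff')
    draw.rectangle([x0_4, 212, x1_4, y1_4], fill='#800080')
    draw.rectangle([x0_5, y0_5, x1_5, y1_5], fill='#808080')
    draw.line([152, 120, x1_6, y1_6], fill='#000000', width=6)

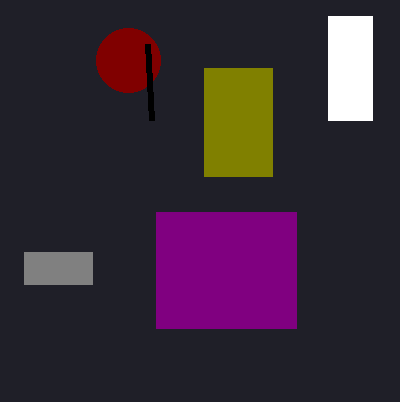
x0_1 = 204; y0_1 = 68; x1_1 = 272; y1_1 = 176; x_2 = 128; y_2 = 60; r_2 = 32; x0_3 = 328; y0_3 = 16; x1_3 = 372; y1_3 = 120; x0_4 = 156; x1_4 = 296; y1_4 = 328; x0_5 = 24; y0_5 = 252; x1_5 = 92; y1_5 = 284; x1_6 = 148; y1_6 = 44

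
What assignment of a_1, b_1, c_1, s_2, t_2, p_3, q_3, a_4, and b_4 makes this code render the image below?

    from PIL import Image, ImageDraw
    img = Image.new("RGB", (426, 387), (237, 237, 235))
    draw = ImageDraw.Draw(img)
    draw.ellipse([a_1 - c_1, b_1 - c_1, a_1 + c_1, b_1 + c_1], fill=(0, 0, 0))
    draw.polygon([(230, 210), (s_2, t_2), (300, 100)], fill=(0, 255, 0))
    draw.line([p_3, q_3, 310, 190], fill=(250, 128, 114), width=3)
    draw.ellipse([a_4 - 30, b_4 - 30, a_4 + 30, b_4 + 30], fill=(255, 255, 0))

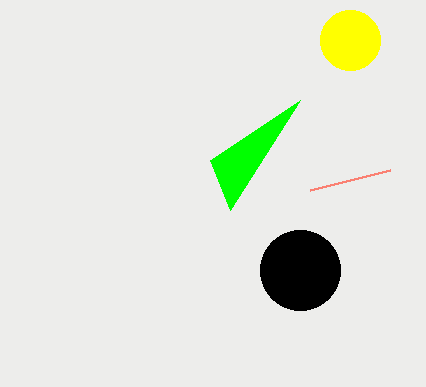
a_1 = 300; b_1 = 270; c_1 = 40; s_2 = 210; t_2 = 160; p_3 = 390; q_3 = 170; a_4 = 350; b_4 = 40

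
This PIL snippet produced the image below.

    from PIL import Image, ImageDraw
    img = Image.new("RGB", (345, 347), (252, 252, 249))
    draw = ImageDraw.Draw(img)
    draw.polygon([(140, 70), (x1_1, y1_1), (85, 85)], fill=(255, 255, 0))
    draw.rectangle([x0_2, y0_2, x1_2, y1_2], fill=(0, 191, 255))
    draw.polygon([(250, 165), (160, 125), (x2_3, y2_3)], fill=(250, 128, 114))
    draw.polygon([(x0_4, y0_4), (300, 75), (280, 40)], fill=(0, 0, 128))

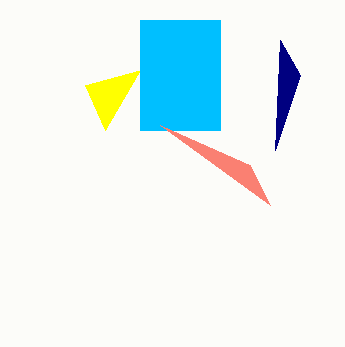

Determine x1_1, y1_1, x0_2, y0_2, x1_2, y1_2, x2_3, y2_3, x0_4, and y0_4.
x1_1 = 105; y1_1 = 130; x0_2 = 140; y0_2 = 20; x1_2 = 220; y1_2 = 130; x2_3 = 270; y2_3 = 205; x0_4 = 275; y0_4 = 150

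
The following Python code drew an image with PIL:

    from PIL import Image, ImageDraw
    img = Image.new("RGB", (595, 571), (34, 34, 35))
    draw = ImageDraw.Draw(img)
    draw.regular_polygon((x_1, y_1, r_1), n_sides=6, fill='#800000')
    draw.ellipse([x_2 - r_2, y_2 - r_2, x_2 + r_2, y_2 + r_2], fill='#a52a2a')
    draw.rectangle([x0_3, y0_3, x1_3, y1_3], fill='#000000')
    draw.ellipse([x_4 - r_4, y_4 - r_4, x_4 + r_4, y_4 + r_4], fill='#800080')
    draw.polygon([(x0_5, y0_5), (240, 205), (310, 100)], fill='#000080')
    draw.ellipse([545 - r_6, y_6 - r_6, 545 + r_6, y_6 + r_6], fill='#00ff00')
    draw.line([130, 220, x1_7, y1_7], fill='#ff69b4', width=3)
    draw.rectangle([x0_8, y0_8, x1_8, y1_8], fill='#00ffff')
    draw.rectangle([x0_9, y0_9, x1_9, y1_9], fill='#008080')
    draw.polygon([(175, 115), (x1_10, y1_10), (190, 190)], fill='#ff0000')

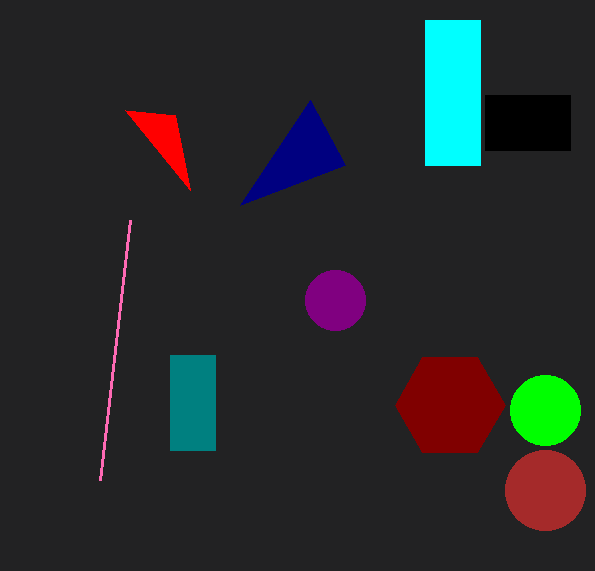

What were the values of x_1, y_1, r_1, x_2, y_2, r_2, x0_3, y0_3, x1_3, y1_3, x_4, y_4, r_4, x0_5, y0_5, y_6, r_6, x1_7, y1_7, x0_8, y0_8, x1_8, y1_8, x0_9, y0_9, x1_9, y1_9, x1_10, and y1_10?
x_1 = 450, y_1 = 405, r_1 = 55, x_2 = 545, y_2 = 490, r_2 = 40, x0_3 = 485, y0_3 = 95, x1_3 = 570, y1_3 = 150, x_4 = 335, y_4 = 300, r_4 = 30, x0_5 = 345, y0_5 = 165, y_6 = 410, r_6 = 35, x1_7 = 100, y1_7 = 480, x0_8 = 425, y0_8 = 20, x1_8 = 480, y1_8 = 165, x0_9 = 170, y0_9 = 355, x1_9 = 215, y1_9 = 450, x1_10 = 125, y1_10 = 110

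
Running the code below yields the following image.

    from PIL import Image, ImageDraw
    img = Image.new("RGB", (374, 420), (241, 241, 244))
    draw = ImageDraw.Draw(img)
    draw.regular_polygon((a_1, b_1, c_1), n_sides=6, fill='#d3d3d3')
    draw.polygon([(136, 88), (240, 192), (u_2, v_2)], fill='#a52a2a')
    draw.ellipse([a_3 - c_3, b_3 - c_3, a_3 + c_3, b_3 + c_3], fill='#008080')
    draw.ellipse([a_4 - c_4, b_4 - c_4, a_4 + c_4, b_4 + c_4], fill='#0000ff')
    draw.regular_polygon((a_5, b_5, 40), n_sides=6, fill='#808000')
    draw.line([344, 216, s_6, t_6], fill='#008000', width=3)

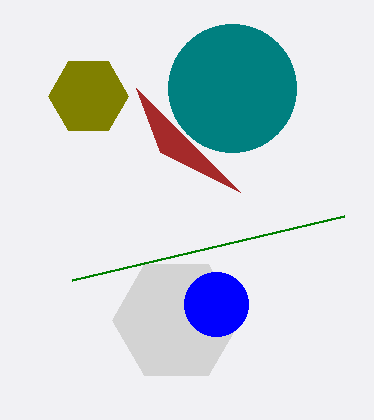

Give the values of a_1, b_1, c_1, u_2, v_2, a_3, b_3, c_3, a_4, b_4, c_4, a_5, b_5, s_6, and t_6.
a_1 = 176
b_1 = 320
c_1 = 64
u_2 = 160
v_2 = 152
a_3 = 232
b_3 = 88
c_3 = 64
a_4 = 216
b_4 = 304
c_4 = 32
a_5 = 88
b_5 = 96
s_6 = 72
t_6 = 280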